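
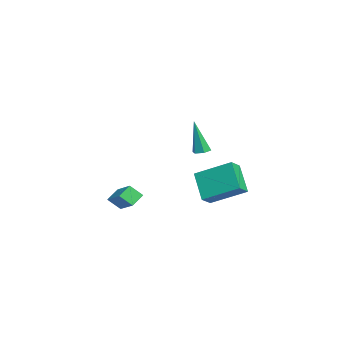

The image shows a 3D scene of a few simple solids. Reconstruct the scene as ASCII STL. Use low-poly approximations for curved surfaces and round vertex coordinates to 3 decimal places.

solid 
facet normal -0.585 0.582 0.565
outer loop
vertex 4.24 -1.892 -1.122
vertex 4.289 -1.227 -1.756
vertex 2.889 -2.515 -1.881
endloop
endfacet
facet normal -0.054 -0.723 0.689
outer loop
vertex 3.411 -3.033 -2.384
vertex 4.24 -1.892 -1.122
vertex 2.889 -2.515 -1.881
endloop
endfacet
facet normal -0.586 0.582 0.564
outer loop
vertex 2.889 -2.515 -1.881
vertex 4.289 -1.227 -1.756
vertex 2.939 -1.851 -2.515
endloop
endfacet
facet normal -0.809 -0.373 -0.455
outer loop
vertex 2.939 -1.851 -2.515
vertex 3.411 -3.033 -2.384
vertex 2.889 -2.515 -1.881
endloop
endfacet
facet normal 0.809 0.374 0.454
outer loop
vertex 4.24 -1.892 -1.122
vertex 4.811 -1.745 -2.259
vertex 4.289 -1.227 -1.756
endloop
endfacet
facet normal -0.053 -0.723 0.689
outer loop
vertex 4.761 -2.409 -1.625
vertex 4.24 -1.892 -1.122
vertex 3.411 -3.033 -2.384
endloop
endfacet
facet normal 0.809 0.373 0.454
outer loop
vertex 4.761 -2.409 -1.625
vertex 4.811 -1.745 -2.259
vertex 4.24 -1.892 -1.122
endloop
endfacet
facet normal 0.053 0.723 -0.689
outer loop
vertex 4.289 -1.227 -1.756
vertex 4.811 -1.745 -2.259
vertex 2.939 -1.851 -2.515
endloop
endfacet
facet normal -0.809 -0.373 -0.454
outer loop
vertex 3.46 -2.368 -3.018
vertex 3.411 -3.033 -2.384
vertex 2.939 -1.851 -2.515
endloop
endfacet
facet normal 0.053 0.723 -0.688
outer loop
vertex 2.939 -1.851 -2.515
vertex 4.811 -1.745 -2.259
vertex 3.46 -2.368 -3.018
endloop
endfacet
facet normal 0.586 -0.581 -0.564
outer loop
vertex 3.46 -2.368 -3.018
vertex 4.761 -2.409 -1.625
vertex 3.411 -3.033 -2.384
endloop
endfacet
facet normal 0.585 -0.583 -0.564
outer loop
vertex 4.811 -1.745 -2.259
vertex 4.761 -2.409 -1.625
vertex 3.46 -2.368 -3.018
endloop
endfacet
facet normal -0.658 -0.194 0.728
outer loop
vertex 3.403 1.334 -0.616
vertex 3.941 3.183 0.362
vertex 2.742 1.779 -1.095
endloop
endfacet
facet normal -0.249 -0.856 -0.452
outer loop
vertex 3.959 2.137 -2.442
vertex 3.403 1.334 -0.616
vertex 2.742 1.779 -1.095
endloop
endfacet
facet normal -0.658 -0.194 0.728
outer loop
vertex 2.742 1.779 -1.095
vertex 3.941 3.183 0.362
vertex 3.28 3.628 -0.117
endloop
endfacet
facet normal -0.711 0.479 -0.515
outer loop
vertex 3.28 3.628 -0.117
vertex 3.959 2.137 -2.442
vertex 2.742 1.779 -1.095
endloop
endfacet
facet normal 0.711 -0.479 0.515
outer loop
vertex 3.403 1.334 -0.616
vertex 5.158 3.541 -0.985
vertex 3.941 3.183 0.362
endloop
endfacet
facet normal -0.249 -0.856 -0.452
outer loop
vertex 4.62 1.692 -1.963
vertex 3.403 1.334 -0.616
vertex 3.959 2.137 -2.442
endloop
endfacet
facet normal 0.711 -0.479 0.515
outer loop
vertex 4.62 1.692 -1.963
vertex 5.158 3.541 -0.985
vertex 3.403 1.334 -0.616
endloop
endfacet
facet normal 0.249 0.856 0.452
outer loop
vertex 3.941 3.183 0.362
vertex 5.158 3.541 -0.985
vertex 3.28 3.628 -0.117
endloop
endfacet
facet normal -0.711 0.479 -0.515
outer loop
vertex 4.497 3.986 -1.464
vertex 3.959 2.137 -2.442
vertex 3.28 3.628 -0.117
endloop
endfacet
facet normal 0.249 0.856 0.452
outer loop
vertex 3.28 3.628 -0.117
vertex 5.158 3.541 -0.985
vertex 4.497 3.986 -1.464
endloop
endfacet
facet normal 0.658 0.194 -0.728
outer loop
vertex 4.497 3.986 -1.464
vertex 4.62 1.692 -1.963
vertex 3.959 2.137 -2.442
endloop
endfacet
facet normal 0.658 0.194 -0.728
outer loop
vertex 5.158 3.541 -0.985
vertex 4.62 1.692 -1.963
vertex 4.497 3.986 -1.464
endloop
endfacet
facet normal 0.060 0.196 -0.979
outer loop
vertex -2.486 2.04 -1.204
vertex -3.003 1.935 -1.257
vertex -2.842 2.429 -1.148
endloop
endfacet
facet normal 0.711 0.597 0.372
outer loop
vertex -2.486 2.04 -1.204
vertex -2.842 2.429 -1.148
vertex -3.137 1.505 0.897
endloop
endfacet
facet normal 0.060 0.196 -0.979
outer loop
vertex -2.842 2.429 -1.148
vertex -3.003 1.935 -1.257
vertex -3.359 2.324 -1.201
endloop
endfacet
facet normal -0.221 0.900 0.375
outer loop
vertex -2.842 2.429 -1.148
vertex -3.359 2.324 -1.201
vertex -3.137 1.505 0.897
endloop
endfacet
facet normal 0.061 0.197 -0.979
outer loop
vertex -3.359 2.324 -1.201
vertex -3.003 1.935 -1.257
vertex -3.52 1.831 -1.31
endloop
endfacet
facet normal -0.943 0.263 0.203
outer loop
vertex -3.359 2.324 -1.201
vertex -3.52 1.831 -1.31
vertex -3.137 1.505 0.897
endloop
endfacet
facet normal 0.061 0.194 -0.979
outer loop
vertex -3.52 1.831 -1.31
vertex -3.003 1.935 -1.257
vertex -3.164 1.442 -1.365
endloop
endfacet
facet normal -0.735 -0.677 0.028
outer loop
vertex -3.52 1.831 -1.31
vertex -3.164 1.442 -1.365
vertex -3.137 1.505 0.897
endloop
endfacet
facet normal 0.061 0.195 -0.979
outer loop
vertex -3.164 1.442 -1.365
vertex -3.003 1.935 -1.257
vertex -2.647 1.547 -1.312
endloop
endfacet
facet normal 0.197 -0.980 0.025
outer loop
vertex -3.164 1.442 -1.365
vertex -2.647 1.547 -1.312
vertex -3.137 1.505 0.897
endloop
endfacet
facet normal 0.061 0.195 -0.979
outer loop
vertex -2.647 1.547 -1.312
vertex -3.003 1.935 -1.257
vertex -2.486 2.04 -1.204
endloop
endfacet
facet normal 0.918 -0.343 0.197
outer loop
vertex -2.647 1.547 -1.312
vertex -2.486 2.04 -1.204
vertex -3.137 1.505 0.897
endloop
endfacet

endsolid


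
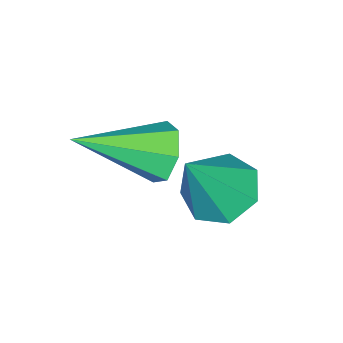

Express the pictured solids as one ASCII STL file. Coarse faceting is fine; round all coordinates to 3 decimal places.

solid 
facet normal -0.561 0.719 -0.410
outer loop
vertex 0.585 2.567 0.204
vertex 0.146 2.578 0.824
vertex 0.772 2.984 0.68
endloop
endfacet
facet normal 0.914 0.050 -0.403
outer loop
vertex 0.585 2.567 0.204
vertex 0.772 2.984 0.68
vertex 1.314 1.082 1.676
endloop
endfacet
facet normal -0.561 0.720 -0.410
outer loop
vertex 0.772 2.984 0.68
vertex 0.146 2.578 0.824
vertex 0.488 3.095 1.264
endloop
endfacet
facet normal 0.847 0.415 0.333
outer loop
vertex 0.772 2.984 0.68
vertex 0.488 3.095 1.264
vertex 1.314 1.082 1.676
endloop
endfacet
facet normal -0.562 0.719 -0.409
outer loop
vertex 0.488 3.095 1.264
vertex 0.146 2.578 0.824
vertex -0.054 2.816 1.518
endloop
endfacet
facet normal 0.274 0.300 0.914
outer loop
vertex 0.488 3.095 1.264
vertex -0.054 2.816 1.518
vertex 1.314 1.082 1.676
endloop
endfacet
facet normal -0.562 0.719 -0.409
outer loop
vertex -0.054 2.816 1.518
vertex 0.146 2.578 0.824
vertex -0.445 2.358 1.249
endloop
endfacet
facet normal -0.373 -0.212 0.903
outer loop
vertex -0.054 2.816 1.518
vertex -0.445 2.358 1.249
vertex 1.314 1.082 1.676
endloop
endfacet
facet normal -0.562 0.719 -0.409
outer loop
vertex -0.445 2.358 1.249
vertex 0.146 2.578 0.824
vertex -0.391 2.065 0.66
endloop
endfacet
facet normal -0.606 -0.733 0.309
outer loop
vertex -0.445 2.358 1.249
vertex -0.391 2.065 0.66
vertex 1.314 1.082 1.676
endloop
endfacet
facet normal -0.562 0.719 -0.409
outer loop
vertex -0.391 2.065 0.66
vertex 0.146 2.578 0.824
vertex 0.067 2.158 0.195
endloop
endfacet
facet normal -0.251 -0.871 -0.422
outer loop
vertex -0.391 2.065 0.66
vertex 0.067 2.158 0.195
vertex 1.314 1.082 1.676
endloop
endfacet
facet normal -0.561 0.719 -0.410
outer loop
vertex 0.067 2.158 0.195
vertex 0.146 2.578 0.824
vertex 0.585 2.567 0.204
endloop
endfacet
facet normal 0.426 -0.523 -0.738
outer loop
vertex 0.067 2.158 0.195
vertex 0.585 2.567 0.204
vertex 1.314 1.082 1.676
endloop
endfacet
facet normal -0.489 0.166 -0.856
outer loop
vertex -0.299 3.087 -1.797
vertex -1.054 3.311 -1.322
vertex -0.371 3.859 -1.606
endloop
endfacet
facet normal 0.987 0.118 -0.105
outer loop
vertex -0.299 3.087 -1.797
vertex -0.371 3.859 -1.606
vertex -0.046 2.969 0.442
endloop
endfacet
facet normal -0.489 0.166 -0.856
outer loop
vertex -0.371 3.859 -1.606
vertex -1.054 3.311 -1.322
vertex -0.958 4.218 -1.201
endloop
endfacet
facet normal 0.618 0.752 0.229
outer loop
vertex -0.371 3.859 -1.606
vertex -0.958 4.218 -1.201
vertex -0.046 2.969 0.442
endloop
endfacet
facet normal -0.489 0.166 -0.856
outer loop
vertex -0.958 4.218 -1.201
vertex -1.054 3.311 -1.322
vertex -1.617 3.895 -0.887
endloop
endfacet
facet normal -0.078 0.772 0.630
outer loop
vertex -0.958 4.218 -1.201
vertex -1.617 3.895 -0.887
vertex -0.046 2.969 0.442
endloop
endfacet
facet normal -0.490 0.165 -0.856
outer loop
vertex -1.617 3.895 -0.887
vertex -1.054 3.311 -1.322
vertex -1.852 3.132 -0.9
endloop
endfacet
facet normal -0.579 0.165 0.799
outer loop
vertex -1.617 3.895 -0.887
vertex -1.852 3.132 -0.9
vertex -0.046 2.969 0.442
endloop
endfacet
facet normal -0.490 0.166 -0.856
outer loop
vertex -1.852 3.132 -0.9
vertex -1.054 3.311 -1.322
vertex -1.487 2.504 -1.231
endloop
endfacet
facet normal -0.506 -0.614 0.606
outer loop
vertex -1.852 3.132 -0.9
vertex -1.487 2.504 -1.231
vertex -0.046 2.969 0.442
endloop
endfacet
facet normal -0.489 0.166 -0.856
outer loop
vertex -1.487 2.504 -1.231
vertex -1.054 3.311 -1.322
vertex -0.796 2.484 -1.63
endloop
endfacet
facet normal 0.086 -0.977 0.198
outer loop
vertex -1.487 2.504 -1.231
vertex -0.796 2.484 -1.63
vertex -0.046 2.969 0.442
endloop
endfacet
facet normal -0.489 0.166 -0.856
outer loop
vertex -0.796 2.484 -1.63
vertex -1.054 3.311 -1.322
vertex -0.299 3.087 -1.797
endloop
endfacet
facet normal 0.750 -0.651 -0.119
outer loop
vertex -0.796 2.484 -1.63
vertex -0.299 3.087 -1.797
vertex -0.046 2.969 0.442
endloop
endfacet

endsolid


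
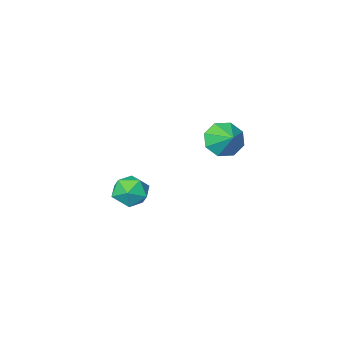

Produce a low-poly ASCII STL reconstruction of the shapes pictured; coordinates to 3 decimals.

solid 
facet normal -0.154 -0.834 -0.529
outer loop
vertex -0.781 3.042 2.635
vertex -1.448 3.389 2.282
vertex -0.639 3.355 2.1
endloop
endfacet
facet normal 0.860 0.307 0.408
outer loop
vertex -0.781 3.042 2.635
vertex -0.639 3.355 2.1
vertex -1.292 4.231 2.818
endloop
endfacet
facet normal -0.154 -0.834 -0.530
outer loop
vertex -0.639 3.355 2.1
vertex -1.448 3.389 2.282
vertex -0.971 3.688 1.673
endloop
endfacet
facet normal 0.761 0.642 -0.091
outer loop
vertex -0.639 3.355 2.1
vertex -0.971 3.688 1.673
vertex -1.292 4.231 2.818
endloop
endfacet
facet normal -0.154 -0.834 -0.530
outer loop
vertex -0.971 3.688 1.673
vertex -1.448 3.389 2.282
vertex -1.582 3.846 1.602
endloop
endfacet
facet normal 0.272 0.897 -0.349
outer loop
vertex -0.971 3.688 1.673
vertex -1.582 3.846 1.602
vertex -1.292 4.231 2.818
endloop
endfacet
facet normal -0.154 -0.834 -0.530
outer loop
vertex -1.582 3.846 1.602
vertex -1.448 3.389 2.282
vertex -2.115 3.736 1.93
endloop
endfacet
facet normal -0.323 0.922 -0.215
outer loop
vertex -1.582 3.846 1.602
vertex -2.115 3.736 1.93
vertex -1.292 4.231 2.818
endloop
endfacet
facet normal -0.155 -0.834 -0.529
outer loop
vertex -2.115 3.736 1.93
vertex -1.448 3.389 2.282
vertex -2.257 3.423 2.465
endloop
endfacet
facet normal -0.673 0.702 0.232
outer loop
vertex -2.115 3.736 1.93
vertex -2.257 3.423 2.465
vertex -1.292 4.231 2.818
endloop
endfacet
facet normal -0.155 -0.834 -0.530
outer loop
vertex -2.257 3.423 2.465
vertex -1.448 3.389 2.282
vertex -1.925 3.09 2.892
endloop
endfacet
facet normal -0.574 0.366 0.732
outer loop
vertex -2.257 3.423 2.465
vertex -1.925 3.09 2.892
vertex -1.292 4.231 2.818
endloop
endfacet
facet normal -0.154 -0.834 -0.529
outer loop
vertex -1.925 3.09 2.892
vertex -1.448 3.389 2.282
vertex -1.314 2.932 2.963
endloop
endfacet
facet normal -0.086 0.112 0.990
outer loop
vertex -1.925 3.09 2.892
vertex -1.314 2.932 2.963
vertex -1.292 4.231 2.818
endloop
endfacet
facet normal -0.154 -0.834 -0.530
outer loop
vertex -1.314 2.932 2.963
vertex -1.448 3.389 2.282
vertex -0.781 3.042 2.635
endloop
endfacet
facet normal 0.509 0.087 0.856
outer loop
vertex -1.314 2.932 2.963
vertex -0.781 3.042 2.635
vertex -1.292 4.231 2.818
endloop
endfacet
facet normal -0.732 -0.060 0.679
outer loop
vertex -1.039 -1.356 -2.583
vertex -0.595 -1.976 -2.159
vertex -0.474 -1.136 -1.955
endloop
endfacet
facet normal -0.688 0.600 0.409
outer loop
vertex -1.039 -1.356 -2.583
vertex -0.474 -1.136 -1.955
vertex -0.508 -0.672 -2.693
endloop
endfacet
facet normal -0.777 0.555 -0.298
outer loop
vertex -1.039 -1.356 -2.583
vertex -0.508 -0.672 -2.693
vertex -0.65 -1.225 -3.353
endloop
endfacet
facet normal -0.876 -0.132 -0.465
outer loop
vertex -1.039 -1.356 -2.583
vertex -0.65 -1.225 -3.353
vertex -0.704 -2.031 -3.023
endloop
endfacet
facet normal -0.848 -0.512 0.140
outer loop
vertex -1.039 -1.356 -2.583
vertex -0.704 -2.031 -3.023
vertex -0.595 -1.976 -2.159
endloop
endfacet
facet normal -0.030 0.846 0.533
outer loop
vertex -0.508 -0.672 -2.693
vertex -0.474 -1.136 -1.955
vertex 0.264 -0.869 -2.337
endloop
endfacet
facet normal -0.100 -0.221 0.970
outer loop
vertex -0.474 -1.136 -1.955
vertex -0.595 -1.976 -2.159
vertex 0.21 -1.675 -2.007
endloop
endfacet
facet normal -0.288 -0.953 0.097
outer loop
vertex -0.595 -1.976 -2.159
vertex -0.704 -2.031 -3.023
vertex 0.068 -2.228 -2.667
endloop
endfacet
facet normal -0.333 -0.338 -0.880
outer loop
vertex -0.704 -2.031 -3.023
vertex -0.65 -1.225 -3.353
vertex 0.034 -1.764 -3.405
endloop
endfacet
facet normal -0.174 0.773 -0.610
outer loop
vertex -0.65 -1.225 -3.353
vertex -0.508 -0.672 -2.693
vertex 0.155 -0.924 -3.201
endloop
endfacet
facet normal 0.876 0.132 0.465
outer loop
vertex 0.599 -1.544 -2.777
vertex 0.264 -0.869 -2.337
vertex 0.21 -1.675 -2.007
endloop
endfacet
facet normal 0.777 -0.555 0.298
outer loop
vertex 0.599 -1.544 -2.777
vertex 0.21 -1.675 -2.007
vertex 0.068 -2.228 -2.667
endloop
endfacet
facet normal 0.688 -0.600 -0.409
outer loop
vertex 0.599 -1.544 -2.777
vertex 0.068 -2.228 -2.667
vertex 0.034 -1.764 -3.405
endloop
endfacet
facet normal 0.732 0.060 -0.679
outer loop
vertex 0.599 -1.544 -2.777
vertex 0.034 -1.764 -3.405
vertex 0.155 -0.924 -3.201
endloop
endfacet
facet normal 0.848 0.512 -0.140
outer loop
vertex 0.599 -1.544 -2.777
vertex 0.155 -0.924 -3.201
vertex 0.264 -0.869 -2.337
endloop
endfacet
facet normal 0.333 0.338 0.880
outer loop
vertex 0.21 -1.675 -2.007
vertex 0.264 -0.869 -2.337
vertex -0.474 -1.136 -1.955
endloop
endfacet
facet normal 0.174 -0.773 0.610
outer loop
vertex 0.068 -2.228 -2.667
vertex 0.21 -1.675 -2.007
vertex -0.595 -1.976 -2.159
endloop
endfacet
facet normal 0.030 -0.846 -0.533
outer loop
vertex 0.034 -1.764 -3.405
vertex 0.068 -2.228 -2.667
vertex -0.704 -2.031 -3.023
endloop
endfacet
facet normal 0.100 0.221 -0.970
outer loop
vertex 0.155 -0.924 -3.201
vertex 0.034 -1.764 -3.405
vertex -0.65 -1.225 -3.353
endloop
endfacet
facet normal 0.288 0.953 -0.097
outer loop
vertex 0.264 -0.869 -2.337
vertex 0.155 -0.924 -3.201
vertex -0.508 -0.672 -2.693
endloop
endfacet

endsolid


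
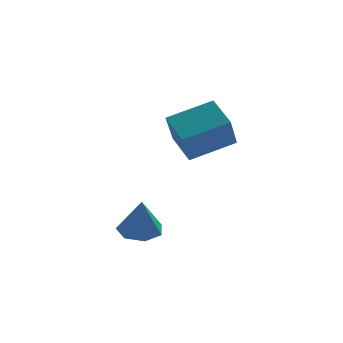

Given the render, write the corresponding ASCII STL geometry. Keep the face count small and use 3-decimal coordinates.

solid 
facet normal -0.037 0.224 -0.974
outer loop
vertex -1.446 -1.837 -1.667
vertex -2.284 -1.389 -1.532
vertex -1.396 -1.026 -1.482
endloop
endfacet
facet normal 0.915 -0.143 0.378
outer loop
vertex -1.446 -1.837 -1.667
vertex -1.396 -1.026 -1.482
vertex -2.216 -1.791 0.212
endloop
endfacet
facet normal -0.037 0.224 -0.974
outer loop
vertex -1.396 -1.026 -1.482
vertex -2.284 -1.389 -1.532
vertex -2.015 -0.489 -1.335
endloop
endfacet
facet normal 0.617 0.561 0.552
outer loop
vertex -1.396 -1.026 -1.482
vertex -2.015 -0.489 -1.335
vertex -2.216 -1.791 0.212
endloop
endfacet
facet normal -0.038 0.225 -0.974
outer loop
vertex -2.015 -0.489 -1.335
vertex -2.284 -1.389 -1.532
vertex -2.836 -0.629 -1.335
endloop
endfacet
facet normal -0.131 0.767 0.628
outer loop
vertex -2.015 -0.489 -1.335
vertex -2.836 -0.629 -1.335
vertex -2.216 -1.791 0.212
endloop
endfacet
facet normal -0.039 0.224 -0.974
outer loop
vertex -2.836 -0.629 -1.335
vertex -2.284 -1.389 -1.532
vertex -3.242 -1.342 -1.483
endloop
endfacet
facet normal -0.769 0.324 0.551
outer loop
vertex -2.836 -0.629 -1.335
vertex -3.242 -1.342 -1.483
vertex -2.216 -1.791 0.212
endloop
endfacet
facet normal -0.039 0.224 -0.974
outer loop
vertex -3.242 -1.342 -1.483
vertex -2.284 -1.389 -1.532
vertex -2.926 -2.09 -1.668
endloop
endfacet
facet normal -0.816 -0.438 0.378
outer loop
vertex -3.242 -1.342 -1.483
vertex -2.926 -2.09 -1.668
vertex -2.216 -1.791 0.212
endloop
endfacet
facet normal -0.038 0.224 -0.974
outer loop
vertex -2.926 -2.09 -1.668
vertex -2.284 -1.389 -1.532
vertex -2.126 -2.311 -1.75
endloop
endfacet
facet normal -0.236 -0.942 0.239
outer loop
vertex -2.926 -2.09 -1.668
vertex -2.126 -2.311 -1.75
vertex -2.216 -1.791 0.212
endloop
endfacet
facet normal -0.037 0.224 -0.974
outer loop
vertex -2.126 -2.311 -1.75
vertex -2.284 -1.389 -1.532
vertex -1.446 -1.837 -1.667
endloop
endfacet
facet normal 0.535 -0.810 0.239
outer loop
vertex -2.126 -2.311 -1.75
vertex -1.446 -1.837 -1.667
vertex -2.216 -1.791 0.212
endloop
endfacet
facet normal -0.915 -0.221 -0.336
outer loop
vertex -0.617 -1.775 3.606
vertex -1.182 -0.427 4.256
vertex -0.267 -0.886 2.068
endloop
endfacet
facet normal 0.354 -0.842 -0.406
outer loop
vertex 1.682 -0.413 2.784
vertex -0.617 -1.775 3.606
vertex -0.267 -0.886 2.068
endloop
endfacet
facet normal -0.915 -0.222 -0.336
outer loop
vertex -0.267 -0.886 2.068
vertex -1.182 -0.427 4.256
vertex -0.833 0.462 2.718
endloop
endfacet
facet normal 0.193 0.491 -0.850
outer loop
vertex -0.833 0.462 2.718
vertex 1.682 -0.413 2.784
vertex -0.267 -0.886 2.068
endloop
endfacet
facet normal -0.193 -0.491 0.850
outer loop
vertex -0.617 -1.775 3.606
vertex 0.767 0.046 4.972
vertex -1.182 -0.427 4.256
endloop
endfacet
facet normal 0.354 -0.842 -0.407
outer loop
vertex 1.333 -1.302 4.322
vertex -0.617 -1.775 3.606
vertex 1.682 -0.413 2.784
endloop
endfacet
facet normal -0.193 -0.491 0.850
outer loop
vertex 1.333 -1.302 4.322
vertex 0.767 0.046 4.972
vertex -0.617 -1.775 3.606
endloop
endfacet
facet normal -0.354 0.842 0.407
outer loop
vertex -1.182 -0.427 4.256
vertex 0.767 0.046 4.972
vertex -0.833 0.462 2.718
endloop
endfacet
facet normal 0.193 0.491 -0.850
outer loop
vertex 1.117 0.935 3.434
vertex 1.682 -0.413 2.784
vertex -0.833 0.462 2.718
endloop
endfacet
facet normal -0.354 0.842 0.406
outer loop
vertex -0.833 0.462 2.718
vertex 0.767 0.046 4.972
vertex 1.117 0.935 3.434
endloop
endfacet
facet normal 0.915 0.222 0.336
outer loop
vertex 1.117 0.935 3.434
vertex 1.333 -1.302 4.322
vertex 1.682 -0.413 2.784
endloop
endfacet
facet normal 0.915 0.222 0.337
outer loop
vertex 0.767 0.046 4.972
vertex 1.333 -1.302 4.322
vertex 1.117 0.935 3.434
endloop
endfacet

endsolid


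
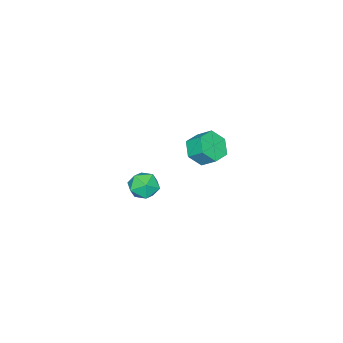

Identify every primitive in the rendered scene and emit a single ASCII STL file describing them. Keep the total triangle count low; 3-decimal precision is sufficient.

solid 
facet normal 0.052 -0.780 -0.624
outer loop
vertex -2.724 0.864 -0.495
vertex -3.721 0.86 -0.573
vertex -3.172 1.404 -1.207
endloop
endfacet
facet normal 0.892 0.317 -0.321
outer loop
vertex -2.724 0.864 -0.495
vertex -3.172 1.404 -1.207
vertex -2.782 1.744 0.211
endloop
endfacet
facet normal 0.893 0.316 -0.321
outer loop
vertex -2.782 1.744 0.211
vertex -3.172 1.404 -1.207
vertex -3.23 2.285 -0.501
endloop
endfacet
facet normal -0.052 0.779 0.625
outer loop
vertex -2.782 1.744 0.211
vertex -3.23 2.285 -0.501
vertex -3.779 1.74 0.133
endloop
endfacet
facet normal 0.052 -0.780 -0.624
outer loop
vertex -3.172 1.404 -1.207
vertex -3.721 0.86 -0.573
vertex -4.169 1.4 -1.285
endloop
endfacet
facet normal 0.058 0.627 -0.777
outer loop
vertex -3.172 1.404 -1.207
vertex -4.169 1.4 -1.285
vertex -3.23 2.285 -0.501
endloop
endfacet
facet normal 0.058 0.627 -0.777
outer loop
vertex -3.23 2.285 -0.501
vertex -4.169 1.4 -1.285
vertex -4.227 2.281 -0.579
endloop
endfacet
facet normal -0.052 0.779 0.625
outer loop
vertex -3.23 2.285 -0.501
vertex -4.227 2.281 -0.579
vertex -3.779 1.74 0.133
endloop
endfacet
facet normal 0.052 -0.780 -0.624
outer loop
vertex -4.169 1.4 -1.285
vertex -3.721 0.86 -0.573
vertex -4.718 0.856 -0.651
endloop
endfacet
facet normal -0.834 0.310 -0.456
outer loop
vertex -4.169 1.4 -1.285
vertex -4.718 0.856 -0.651
vertex -4.227 2.281 -0.579
endloop
endfacet
facet normal -0.834 0.310 -0.456
outer loop
vertex -4.227 2.281 -0.579
vertex -4.718 0.856 -0.651
vertex -4.776 1.736 0.055
endloop
endfacet
facet normal -0.052 0.779 0.625
outer loop
vertex -4.227 2.281 -0.579
vertex -4.776 1.736 0.055
vertex -3.779 1.74 0.133
endloop
endfacet
facet normal 0.052 -0.779 -0.625
outer loop
vertex -4.718 0.856 -0.651
vertex -3.721 0.86 -0.573
vertex -4.27 0.315 0.061
endloop
endfacet
facet normal -0.893 -0.316 0.321
outer loop
vertex -4.718 0.856 -0.651
vertex -4.27 0.315 0.061
vertex -4.776 1.736 0.055
endloop
endfacet
facet normal -0.892 -0.316 0.322
outer loop
vertex -4.776 1.736 0.055
vertex -4.27 0.315 0.061
vertex -4.328 1.196 0.767
endloop
endfacet
facet normal -0.052 0.780 0.624
outer loop
vertex -4.776 1.736 0.055
vertex -4.328 1.196 0.767
vertex -3.779 1.74 0.133
endloop
endfacet
facet normal 0.052 -0.779 -0.625
outer loop
vertex -4.27 0.315 0.061
vertex -3.721 0.86 -0.573
vertex -3.273 0.319 0.139
endloop
endfacet
facet normal -0.058 -0.627 0.777
outer loop
vertex -4.27 0.315 0.061
vertex -3.273 0.319 0.139
vertex -4.328 1.196 0.767
endloop
endfacet
facet normal -0.058 -0.627 0.777
outer loop
vertex -4.328 1.196 0.767
vertex -3.273 0.319 0.139
vertex -3.331 1.2 0.845
endloop
endfacet
facet normal -0.052 0.780 0.624
outer loop
vertex -4.328 1.196 0.767
vertex -3.331 1.2 0.845
vertex -3.779 1.74 0.133
endloop
endfacet
facet normal 0.052 -0.779 -0.625
outer loop
vertex -3.273 0.319 0.139
vertex -3.721 0.86 -0.573
vertex -2.724 0.864 -0.495
endloop
endfacet
facet normal 0.834 -0.310 0.456
outer loop
vertex -3.273 0.319 0.139
vertex -2.724 0.864 -0.495
vertex -3.331 1.2 0.845
endloop
endfacet
facet normal 0.834 -0.311 0.456
outer loop
vertex -3.331 1.2 0.845
vertex -2.724 0.864 -0.495
vertex -2.782 1.744 0.211
endloop
endfacet
facet normal -0.052 0.780 0.624
outer loop
vertex -3.331 1.2 0.845
vertex -2.782 1.744 0.211
vertex -3.779 1.74 0.133
endloop
endfacet
facet normal -0.641 0.667 -0.381
outer loop
vertex 2.613 2.686 0.812
vertex 2.022 2.493 1.468
vertex 2.633 3.149 1.589
endloop
endfacet
facet normal 0.035 0.858 -0.512
outer loop
vertex 2.613 2.686 0.812
vertex 2.633 3.149 1.589
vertex 3.405 2.885 1.2
endloop
endfacet
facet normal 0.346 0.332 -0.877
outer loop
vertex 2.613 2.686 0.812
vertex 3.405 2.885 1.2
vertex 3.272 2.067 0.838
endloop
endfacet
facet normal -0.136 -0.186 -0.973
outer loop
vertex 2.613 2.686 0.812
vertex 3.272 2.067 0.838
vertex 2.416 1.825 1.004
endloop
endfacet
facet normal -0.746 0.022 -0.666
outer loop
vertex 2.613 2.686 0.812
vertex 2.416 1.825 1.004
vertex 2.022 2.493 1.468
endloop
endfacet
facet normal 0.372 0.921 0.114
outer loop
vertex 3.405 2.885 1.2
vertex 2.633 3.149 1.589
vertex 3.304 2.815 2.096
endloop
endfacet
facet normal -0.721 0.612 0.325
outer loop
vertex 2.633 3.149 1.589
vertex 2.022 2.493 1.468
vertex 2.448 2.573 2.262
endloop
endfacet
facet normal -0.892 -0.433 -0.134
outer loop
vertex 2.022 2.493 1.468
vertex 2.416 1.825 1.004
vertex 2.315 1.755 1.9
endloop
endfacet
facet normal 0.095 -0.769 -0.632
outer loop
vertex 2.416 1.825 1.004
vertex 3.272 2.067 0.838
vertex 3.087 1.491 1.511
endloop
endfacet
facet normal 0.876 0.069 -0.477
outer loop
vertex 3.272 2.067 0.838
vertex 3.405 2.885 1.2
vertex 3.698 2.147 1.632
endloop
endfacet
facet normal 0.136 0.186 0.973
outer loop
vertex 3.107 1.954 2.288
vertex 3.304 2.815 2.096
vertex 2.448 2.573 2.262
endloop
endfacet
facet normal -0.346 -0.332 0.877
outer loop
vertex 3.107 1.954 2.288
vertex 2.448 2.573 2.262
vertex 2.315 1.755 1.9
endloop
endfacet
facet normal -0.035 -0.858 0.512
outer loop
vertex 3.107 1.954 2.288
vertex 2.315 1.755 1.9
vertex 3.087 1.491 1.511
endloop
endfacet
facet normal 0.641 -0.667 0.381
outer loop
vertex 3.107 1.954 2.288
vertex 3.087 1.491 1.511
vertex 3.698 2.147 1.632
endloop
endfacet
facet normal 0.746 -0.022 0.666
outer loop
vertex 3.107 1.954 2.288
vertex 3.698 2.147 1.632
vertex 3.304 2.815 2.096
endloop
endfacet
facet normal -0.095 0.769 0.632
outer loop
vertex 2.448 2.573 2.262
vertex 3.304 2.815 2.096
vertex 2.633 3.149 1.589
endloop
endfacet
facet normal -0.876 -0.069 0.477
outer loop
vertex 2.315 1.755 1.9
vertex 2.448 2.573 2.262
vertex 2.022 2.493 1.468
endloop
endfacet
facet normal -0.372 -0.921 -0.114
outer loop
vertex 3.087 1.491 1.511
vertex 2.315 1.755 1.9
vertex 2.416 1.825 1.004
endloop
endfacet
facet normal 0.721 -0.612 -0.325
outer loop
vertex 3.698 2.147 1.632
vertex 3.087 1.491 1.511
vertex 3.272 2.067 0.838
endloop
endfacet
facet normal 0.892 0.433 0.134
outer loop
vertex 3.304 2.815 2.096
vertex 3.698 2.147 1.632
vertex 3.405 2.885 1.2
endloop
endfacet

endsolid


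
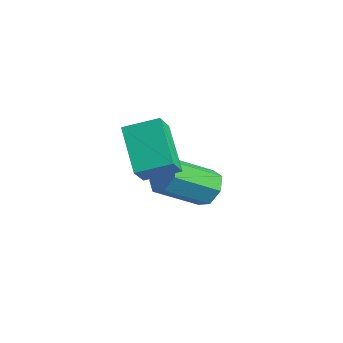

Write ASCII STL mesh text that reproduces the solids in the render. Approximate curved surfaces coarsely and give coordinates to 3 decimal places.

solid 
facet normal 0.033 0.865 -0.501
outer loop
vertex -1.924 3.634 -0.837
vertex -2.65 3.543 -1.042
vertex -2.371 3.889 -0.426
endloop
endfacet
facet normal 0.734 0.318 0.600
outer loop
vertex -1.924 3.634 -0.837
vertex -2.371 3.889 -0.426
vertex -1.984 2.067 0.067
endloop
endfacet
facet normal 0.734 0.318 0.600
outer loop
vertex -1.984 2.067 0.067
vertex -2.371 3.889 -0.426
vertex -2.431 2.322 0.479
endloop
endfacet
facet normal -0.034 -0.866 0.499
outer loop
vertex -1.984 2.067 0.067
vertex -2.431 2.322 0.479
vertex -2.71 1.977 -0.138
endloop
endfacet
facet normal 0.033 0.865 -0.501
outer loop
vertex -2.371 3.889 -0.426
vertex -2.65 3.543 -1.042
vertex -3.029 3.884 -0.478
endloop
endfacet
facet normal -0.072 0.501 0.863
outer loop
vertex -2.371 3.889 -0.426
vertex -3.029 3.884 -0.478
vertex -2.431 2.322 0.479
endloop
endfacet
facet normal -0.072 0.501 0.863
outer loop
vertex -2.431 2.322 0.479
vertex -3.029 3.884 -0.478
vertex -3.089 2.317 0.427
endloop
endfacet
facet normal -0.033 -0.866 0.499
outer loop
vertex -2.431 2.322 0.479
vertex -3.089 2.317 0.427
vertex -2.71 1.977 -0.138
endloop
endfacet
facet normal 0.034 0.865 -0.500
outer loop
vertex -3.029 3.884 -0.478
vertex -2.65 3.543 -1.042
vertex -3.401 3.622 -0.956
endloop
endfacet
facet normal -0.825 0.306 0.475
outer loop
vertex -3.029 3.884 -0.478
vertex -3.401 3.622 -0.956
vertex -3.089 2.317 0.427
endloop
endfacet
facet normal -0.825 0.306 0.475
outer loop
vertex -3.089 2.317 0.427
vertex -3.401 3.622 -0.956
vertex -3.461 2.056 -0.051
endloop
endfacet
facet normal -0.033 -0.866 0.499
outer loop
vertex -3.089 2.317 0.427
vertex -3.461 2.056 -0.051
vertex -2.71 1.977 -0.138
endloop
endfacet
facet normal 0.034 0.865 -0.500
outer loop
vertex -3.401 3.622 -0.956
vertex -2.65 3.543 -1.042
vertex -3.208 3.301 -1.498
endloop
endfacet
facet normal -0.956 -0.119 -0.270
outer loop
vertex -3.401 3.622 -0.956
vertex -3.208 3.301 -1.498
vertex -3.461 2.056 -0.051
endloop
endfacet
facet normal -0.956 -0.119 -0.269
outer loop
vertex -3.461 2.056 -0.051
vertex -3.208 3.301 -1.498
vertex -3.268 1.735 -0.594
endloop
endfacet
facet normal -0.033 -0.865 0.500
outer loop
vertex -3.461 2.056 -0.051
vertex -3.268 1.735 -0.594
vertex -2.71 1.977 -0.138
endloop
endfacet
facet normal 0.032 0.866 -0.499
outer loop
vertex -3.208 3.301 -1.498
vertex -2.65 3.543 -1.042
vertex -2.595 3.163 -1.698
endloop
endfacet
facet normal -0.367 -0.454 -0.812
outer loop
vertex -3.208 3.301 -1.498
vertex -2.595 3.163 -1.698
vertex -3.268 1.735 -0.594
endloop
endfacet
facet normal -0.367 -0.455 -0.812
outer loop
vertex -3.268 1.735 -0.594
vertex -2.595 3.163 -1.698
vertex -2.655 1.596 -0.793
endloop
endfacet
facet normal -0.034 -0.865 0.500
outer loop
vertex -3.268 1.735 -0.594
vertex -2.655 1.596 -0.793
vertex -2.71 1.977 -0.138
endloop
endfacet
facet normal 0.032 0.866 -0.499
outer loop
vertex -2.595 3.163 -1.698
vertex -2.65 3.543 -1.042
vertex -2.023 3.311 -1.404
endloop
endfacet
facet normal 0.498 -0.448 -0.743
outer loop
vertex -2.595 3.163 -1.698
vertex -2.023 3.311 -1.404
vertex -2.655 1.596 -0.793
endloop
endfacet
facet normal 0.498 -0.448 -0.743
outer loop
vertex -2.655 1.596 -0.793
vertex -2.023 3.311 -1.404
vertex -2.083 1.744 -0.499
endloop
endfacet
facet normal -0.033 -0.865 0.500
outer loop
vertex -2.655 1.596 -0.793
vertex -2.083 1.744 -0.499
vertex -2.71 1.977 -0.138
endloop
endfacet
facet normal 0.032 0.866 -0.499
outer loop
vertex -2.023 3.311 -1.404
vertex -2.65 3.543 -1.042
vertex -1.924 3.634 -0.837
endloop
endfacet
facet normal 0.988 -0.103 -0.114
outer loop
vertex -2.023 3.311 -1.404
vertex -1.924 3.634 -0.837
vertex -2.083 1.744 -0.499
endloop
endfacet
facet normal 0.988 -0.103 -0.114
outer loop
vertex -2.083 1.744 -0.499
vertex -1.924 3.634 -0.837
vertex -1.984 2.067 0.067
endloop
endfacet
facet normal -0.034 -0.865 0.500
outer loop
vertex -2.083 1.744 -0.499
vertex -1.984 2.067 0.067
vertex -2.71 1.977 -0.138
endloop
endfacet
facet normal -0.542 0.512 -0.667
outer loop
vertex -1.666 0.479 2.395
vertex -1.175 1.54 2.81
vertex -0.257 0.322 1.13
endloop
endfacet
facet normal -0.396 -0.855 -0.335
outer loop
vertex 0.295 -0.2 1.81
vertex -1.666 0.479 2.395
vertex -0.257 0.322 1.13
endloop
endfacet
facet normal -0.542 0.512 -0.667
outer loop
vertex -0.257 0.322 1.13
vertex -1.175 1.54 2.81
vertex 0.234 1.383 1.545
endloop
endfacet
facet normal 0.742 -0.083 -0.666
outer loop
vertex 0.234 1.383 1.545
vertex 0.295 -0.2 1.81
vertex -0.257 0.322 1.13
endloop
endfacet
facet normal -0.742 0.083 0.666
outer loop
vertex -1.666 0.479 2.395
vertex -0.623 1.018 3.49
vertex -1.175 1.54 2.81
endloop
endfacet
facet normal -0.396 -0.855 -0.335
outer loop
vertex -1.114 -0.043 3.075
vertex -1.666 0.479 2.395
vertex 0.295 -0.2 1.81
endloop
endfacet
facet normal -0.742 0.083 0.666
outer loop
vertex -1.114 -0.043 3.075
vertex -0.623 1.018 3.49
vertex -1.666 0.479 2.395
endloop
endfacet
facet normal 0.396 0.855 0.335
outer loop
vertex -1.175 1.54 2.81
vertex -0.623 1.018 3.49
vertex 0.234 1.383 1.545
endloop
endfacet
facet normal 0.742 -0.083 -0.666
outer loop
vertex 0.786 0.861 2.225
vertex 0.295 -0.2 1.81
vertex 0.234 1.383 1.545
endloop
endfacet
facet normal 0.396 0.855 0.335
outer loop
vertex 0.234 1.383 1.545
vertex -0.623 1.018 3.49
vertex 0.786 0.861 2.225
endloop
endfacet
facet normal 0.542 -0.512 0.667
outer loop
vertex 0.786 0.861 2.225
vertex -1.114 -0.043 3.075
vertex 0.295 -0.2 1.81
endloop
endfacet
facet normal 0.542 -0.512 0.667
outer loop
vertex -0.623 1.018 3.49
vertex -1.114 -0.043 3.075
vertex 0.786 0.861 2.225
endloop
endfacet

endsolid


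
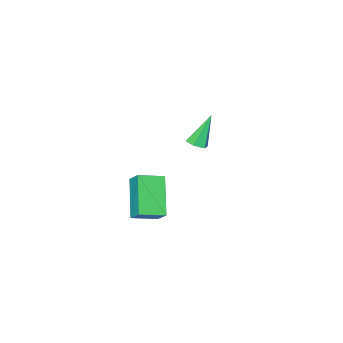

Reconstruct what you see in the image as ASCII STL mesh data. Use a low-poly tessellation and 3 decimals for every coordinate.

solid 
facet normal -0.476 -0.595 0.648
outer loop
vertex 2.59 2.819 -2.574
vertex 1.492 3.341 -2.901
vertex 2.474 2.116 -3.304
endloop
endfacet
facet normal 0.872 -0.414 0.260
outer loop
vertex 3.468 3.359 -4.659
vertex 2.59 2.819 -2.574
vertex 2.474 2.116 -3.304
endloop
endfacet
facet normal -0.476 -0.595 0.647
outer loop
vertex 2.474 2.116 -3.304
vertex 1.492 3.341 -2.901
vertex 1.375 2.639 -3.632
endloop
endfacet
facet normal -0.114 -0.689 -0.716
outer loop
vertex 1.375 2.639 -3.632
vertex 3.468 3.359 -4.659
vertex 2.474 2.116 -3.304
endloop
endfacet
facet normal 0.114 0.689 0.716
outer loop
vertex 2.59 2.819 -2.574
vertex 2.486 4.584 -4.256
vertex 1.492 3.341 -2.901
endloop
endfacet
facet normal 0.872 -0.416 0.259
outer loop
vertex 3.585 4.061 -3.928
vertex 2.59 2.819 -2.574
vertex 3.468 3.359 -4.659
endloop
endfacet
facet normal 0.114 0.689 0.716
outer loop
vertex 3.585 4.061 -3.928
vertex 2.486 4.584 -4.256
vertex 2.59 2.819 -2.574
endloop
endfacet
facet normal -0.872 0.415 -0.259
outer loop
vertex 1.492 3.341 -2.901
vertex 2.486 4.584 -4.256
vertex 1.375 2.639 -3.632
endloop
endfacet
facet normal -0.114 -0.689 -0.716
outer loop
vertex 2.37 3.881 -4.986
vertex 3.468 3.359 -4.659
vertex 1.375 2.639 -3.632
endloop
endfacet
facet normal -0.872 0.414 -0.261
outer loop
vertex 1.375 2.639 -3.632
vertex 2.486 4.584 -4.256
vertex 2.37 3.881 -4.986
endloop
endfacet
facet normal 0.476 0.595 -0.648
outer loop
vertex 2.37 3.881 -4.986
vertex 3.585 4.061 -3.928
vertex 3.468 3.359 -4.659
endloop
endfacet
facet normal 0.476 0.594 -0.648
outer loop
vertex 2.486 4.584 -4.256
vertex 3.585 4.061 -3.928
vertex 2.37 3.881 -4.986
endloop
endfacet
facet normal 0.480 -0.015 -0.877
outer loop
vertex -2.585 0.622 -4.409
vertex -3.014 0.346 -4.639
vertex -3.007 0.906 -4.645
endloop
endfacet
facet normal 0.312 0.837 0.449
outer loop
vertex -2.585 0.622 -4.409
vertex -3.007 0.906 -4.645
vertex -3.886 0.374 -3.041
endloop
endfacet
facet normal 0.479 -0.015 -0.878
outer loop
vertex -3.007 0.906 -4.645
vertex -3.014 0.346 -4.639
vertex -3.436 0.629 -4.874
endloop
endfacet
facet normal -0.537 0.844 -0.014
outer loop
vertex -3.007 0.906 -4.645
vertex -3.436 0.629 -4.874
vertex -3.886 0.374 -3.041
endloop
endfacet
facet normal 0.478 -0.016 -0.878
outer loop
vertex -3.436 0.629 -4.874
vertex -3.014 0.346 -4.639
vertex -3.444 0.069 -4.868
endloop
endfacet
facet normal -0.971 0.011 -0.237
outer loop
vertex -3.436 0.629 -4.874
vertex -3.444 0.069 -4.868
vertex -3.886 0.374 -3.041
endloop
endfacet
facet normal 0.478 -0.016 -0.878
outer loop
vertex -3.444 0.069 -4.868
vertex -3.014 0.346 -4.639
vertex -3.022 -0.214 -4.633
endloop
endfacet
facet normal -0.558 -0.830 0.003
outer loop
vertex -3.444 0.069 -4.868
vertex -3.022 -0.214 -4.633
vertex -3.886 0.374 -3.041
endloop
endfacet
facet normal 0.480 -0.016 -0.877
outer loop
vertex -3.022 -0.214 -4.633
vertex -3.014 0.346 -4.639
vertex -2.592 0.062 -4.403
endloop
endfacet
facet normal 0.288 -0.837 0.465
outer loop
vertex -3.022 -0.214 -4.633
vertex -2.592 0.062 -4.403
vertex -3.886 0.374 -3.041
endloop
endfacet
facet normal 0.480 -0.015 -0.877
outer loop
vertex -2.592 0.062 -4.403
vertex -3.014 0.346 -4.639
vertex -2.585 0.622 -4.409
endloop
endfacet
facet normal 0.725 -0.002 0.689
outer loop
vertex -2.592 0.062 -4.403
vertex -2.585 0.622 -4.409
vertex -3.886 0.374 -3.041
endloop
endfacet

endsolid


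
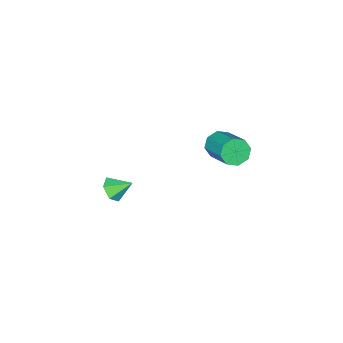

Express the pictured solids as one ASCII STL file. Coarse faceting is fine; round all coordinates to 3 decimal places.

solid 
facet normal 0.419 -0.705 -0.571
outer loop
vertex 2.721 -3.236 -3.804
vertex 1.968 -3.691 -3.795
vertex 2.114 -3.094 -4.425
endloop
endfacet
facet normal 0.322 0.942 -0.099
outer loop
vertex 2.721 -3.236 -3.804
vertex 2.114 -3.094 -4.425
vertex 1.372 -2.689 -2.985
endloop
endfacet
facet normal 0.420 -0.705 -0.571
outer loop
vertex 2.114 -3.094 -4.425
vertex 1.968 -3.691 -3.795
vertex 1.361 -3.549 -4.417
endloop
endfacet
facet normal -0.465 0.761 -0.453
outer loop
vertex 2.114 -3.094 -4.425
vertex 1.361 -3.549 -4.417
vertex 1.372 -2.689 -2.985
endloop
endfacet
facet normal 0.420 -0.706 -0.571
outer loop
vertex 1.361 -3.549 -4.417
vertex 1.968 -3.691 -3.795
vertex 1.214 -4.146 -3.787
endloop
endfacet
facet normal -0.985 0.153 -0.084
outer loop
vertex 1.361 -3.549 -4.417
vertex 1.214 -4.146 -3.787
vertex 1.372 -2.689 -2.985
endloop
endfacet
facet normal 0.420 -0.706 -0.571
outer loop
vertex 1.214 -4.146 -3.787
vertex 1.968 -3.691 -3.795
vertex 1.821 -4.288 -3.165
endloop
endfacet
facet normal -0.719 -0.274 0.639
outer loop
vertex 1.214 -4.146 -3.787
vertex 1.821 -4.288 -3.165
vertex 1.372 -2.689 -2.985
endloop
endfacet
facet normal 0.419 -0.706 -0.571
outer loop
vertex 1.821 -4.288 -3.165
vertex 1.968 -3.691 -3.795
vertex 2.575 -3.833 -3.174
endloop
endfacet
facet normal 0.068 -0.093 0.993
outer loop
vertex 1.821 -4.288 -3.165
vertex 2.575 -3.833 -3.174
vertex 1.372 -2.689 -2.985
endloop
endfacet
facet normal 0.419 -0.705 -0.571
outer loop
vertex 2.575 -3.833 -3.174
vertex 1.968 -3.691 -3.795
vertex 2.721 -3.236 -3.804
endloop
endfacet
facet normal 0.588 0.515 0.624
outer loop
vertex 2.575 -3.833 -3.174
vertex 2.721 -3.236 -3.804
vertex 1.372 -2.689 -2.985
endloop
endfacet
facet normal -0.353 -0.826 -0.440
outer loop
vertex 0.928 2.669 2.548
vertex 0.21 2.687 3.09
vertex 0.407 3.033 2.283
endloop
endfacet
facet normal 0.550 0.196 -0.812
outer loop
vertex 0.928 2.669 2.548
vertex 0.407 3.033 2.283
vertex 1.668 4.394 3.467
endloop
endfacet
facet normal 0.550 0.196 -0.812
outer loop
vertex 1.668 4.394 3.467
vertex 0.407 3.033 2.283
vertex 1.147 4.758 3.202
endloop
endfacet
facet normal 0.354 0.826 0.439
outer loop
vertex 1.668 4.394 3.467
vertex 1.147 4.758 3.202
vertex 0.95 4.413 4.01
endloop
endfacet
facet normal -0.354 -0.825 -0.440
outer loop
vertex 0.407 3.033 2.283
vertex 0.21 2.687 3.09
vertex -0.229 3.195 2.491
endloop
endfacet
facet normal -0.146 0.513 -0.846
outer loop
vertex 0.407 3.033 2.283
vertex -0.229 3.195 2.491
vertex 1.147 4.758 3.202
endloop
endfacet
facet normal -0.146 0.513 -0.846
outer loop
vertex 1.147 4.758 3.202
vertex -0.229 3.195 2.491
vertex 0.51 4.92 3.41
endloop
endfacet
facet normal 0.353 0.826 0.439
outer loop
vertex 1.147 4.758 3.202
vertex 0.51 4.92 3.41
vertex 0.95 4.413 4.01
endloop
endfacet
facet normal -0.355 -0.825 -0.440
outer loop
vertex -0.229 3.195 2.491
vertex 0.21 2.687 3.09
vertex -0.608 3.06 3.05
endloop
endfacet
facet normal -0.756 0.529 -0.385
outer loop
vertex -0.229 3.195 2.491
vertex -0.608 3.06 3.05
vertex 0.51 4.92 3.41
endloop
endfacet
facet normal -0.756 0.529 -0.384
outer loop
vertex 0.51 4.92 3.41
vertex -0.608 3.06 3.05
vertex 0.131 4.785 3.97
endloop
endfacet
facet normal 0.354 0.826 0.439
outer loop
vertex 0.51 4.92 3.41
vertex 0.131 4.785 3.97
vertex 0.95 4.413 4.01
endloop
endfacet
facet normal -0.355 -0.825 -0.440
outer loop
vertex -0.608 3.06 3.05
vertex 0.21 2.687 3.09
vertex -0.508 2.706 3.633
endloop
endfacet
facet normal -0.924 0.235 0.301
outer loop
vertex -0.608 3.06 3.05
vertex -0.508 2.706 3.633
vertex 0.131 4.785 3.97
endloop
endfacet
facet normal -0.924 0.235 0.303
outer loop
vertex 0.131 4.785 3.97
vertex -0.508 2.706 3.633
vertex 0.232 4.431 4.552
endloop
endfacet
facet normal 0.353 0.825 0.441
outer loop
vertex 0.131 4.785 3.97
vertex 0.232 4.431 4.552
vertex 0.95 4.413 4.01
endloop
endfacet
facet normal -0.354 -0.826 -0.439
outer loop
vertex -0.508 2.706 3.633
vertex 0.21 2.687 3.09
vertex 0.013 2.342 3.898
endloop
endfacet
facet normal -0.550 -0.196 0.812
outer loop
vertex -0.508 2.706 3.633
vertex 0.013 2.342 3.898
vertex 0.232 4.431 4.552
endloop
endfacet
facet normal -0.550 -0.196 0.812
outer loop
vertex 0.232 4.431 4.552
vertex 0.013 2.342 3.898
vertex 0.753 4.067 4.817
endloop
endfacet
facet normal 0.353 0.826 0.440
outer loop
vertex 0.232 4.431 4.552
vertex 0.753 4.067 4.817
vertex 0.95 4.413 4.01
endloop
endfacet
facet normal -0.353 -0.826 -0.439
outer loop
vertex 0.013 2.342 3.898
vertex 0.21 2.687 3.09
vertex 0.65 2.18 3.69
endloop
endfacet
facet normal 0.146 -0.513 0.846
outer loop
vertex 0.013 2.342 3.898
vertex 0.65 2.18 3.69
vertex 0.753 4.067 4.817
endloop
endfacet
facet normal 0.146 -0.513 0.846
outer loop
vertex 0.753 4.067 4.817
vertex 0.65 2.18 3.69
vertex 1.389 3.905 4.609
endloop
endfacet
facet normal 0.354 0.825 0.440
outer loop
vertex 0.753 4.067 4.817
vertex 1.389 3.905 4.609
vertex 0.95 4.413 4.01
endloop
endfacet
facet normal -0.354 -0.826 -0.439
outer loop
vertex 0.65 2.18 3.69
vertex 0.21 2.687 3.09
vertex 1.029 2.315 3.13
endloop
endfacet
facet normal 0.757 -0.529 0.385
outer loop
vertex 0.65 2.18 3.69
vertex 1.029 2.315 3.13
vertex 1.389 3.905 4.609
endloop
endfacet
facet normal 0.756 -0.529 0.385
outer loop
vertex 1.389 3.905 4.609
vertex 1.029 2.315 3.13
vertex 1.768 4.04 4.05
endloop
endfacet
facet normal 0.355 0.825 0.440
outer loop
vertex 1.389 3.905 4.609
vertex 1.768 4.04 4.05
vertex 0.95 4.413 4.01
endloop
endfacet
facet normal -0.353 -0.825 -0.441
outer loop
vertex 1.029 2.315 3.13
vertex 0.21 2.687 3.09
vertex 0.928 2.669 2.548
endloop
endfacet
facet normal 0.924 -0.234 -0.303
outer loop
vertex 1.029 2.315 3.13
vertex 0.928 2.669 2.548
vertex 1.768 4.04 4.05
endloop
endfacet
facet normal 0.924 -0.236 -0.302
outer loop
vertex 1.768 4.04 4.05
vertex 0.928 2.669 2.548
vertex 1.668 4.394 3.467
endloop
endfacet
facet normal 0.355 0.825 0.440
outer loop
vertex 1.768 4.04 4.05
vertex 1.668 4.394 3.467
vertex 0.95 4.413 4.01
endloop
endfacet

endsolid


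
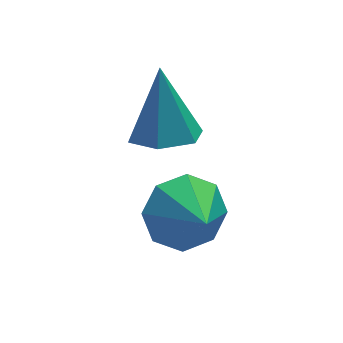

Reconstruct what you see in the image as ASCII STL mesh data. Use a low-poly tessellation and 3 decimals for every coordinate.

solid 
facet normal -0.102 -0.430 -0.897
outer loop
vertex 2.234 1.412 0.35
vertex 1.588 1.454 0.403
vertex 1.924 1.94 0.132
endloop
endfacet
facet normal 0.849 0.524 0.063
outer loop
vertex 2.234 1.412 0.35
vertex 1.924 1.94 0.132
vertex 1.732 2.066 1.677
endloop
endfacet
facet normal -0.101 -0.430 -0.897
outer loop
vertex 1.924 1.94 0.132
vertex 1.588 1.454 0.403
vertex 1.277 1.982 0.185
endloop
endfacet
facet normal 0.059 0.996 -0.074
outer loop
vertex 1.924 1.94 0.132
vertex 1.277 1.982 0.185
vertex 1.732 2.066 1.677
endloop
endfacet
facet normal -0.103 -0.431 -0.897
outer loop
vertex 1.277 1.982 0.185
vertex 1.588 1.454 0.403
vertex 0.941 1.496 0.457
endloop
endfacet
facet normal -0.753 0.629 0.194
outer loop
vertex 1.277 1.982 0.185
vertex 0.941 1.496 0.457
vertex 1.732 2.066 1.677
endloop
endfacet
facet normal -0.103 -0.431 -0.897
outer loop
vertex 0.941 1.496 0.457
vertex 1.588 1.454 0.403
vertex 1.252 0.968 0.675
endloop
endfacet
facet normal -0.773 -0.208 0.599
outer loop
vertex 0.941 1.496 0.457
vertex 1.252 0.968 0.675
vertex 1.732 2.066 1.677
endloop
endfacet
facet normal -0.102 -0.431 -0.896
outer loop
vertex 1.252 0.968 0.675
vertex 1.588 1.454 0.403
vertex 1.898 0.926 0.622
endloop
endfacet
facet normal 0.016 -0.678 0.735
outer loop
vertex 1.252 0.968 0.675
vertex 1.898 0.926 0.622
vertex 1.732 2.066 1.677
endloop
endfacet
facet normal -0.102 -0.431 -0.896
outer loop
vertex 1.898 0.926 0.622
vertex 1.588 1.454 0.403
vertex 2.234 1.412 0.35
endloop
endfacet
facet normal 0.828 -0.311 0.467
outer loop
vertex 1.898 0.926 0.622
vertex 2.234 1.412 0.35
vertex 1.732 2.066 1.677
endloop
endfacet
facet normal -0.022 0.820 -0.572
outer loop
vertex 1.777 -0.168 -0.923
vertex 1.418 0.196 -0.388
vertex 2.129 0.092 -0.564
endloop
endfacet
facet normal 0.666 -0.736 -0.120
outer loop
vertex 1.777 -0.168 -0.923
vertex 2.129 0.092 -0.564
vertex 1.442 -0.656 0.208
endloop
endfacet
facet normal -0.022 0.819 -0.574
outer loop
vertex 2.129 0.092 -0.564
vertex 1.418 0.196 -0.388
vertex 2.065 0.414 -0.102
endloop
endfacet
facet normal 0.843 -0.380 0.382
outer loop
vertex 2.129 0.092 -0.564
vertex 2.065 0.414 -0.102
vertex 1.442 -0.656 0.208
endloop
endfacet
facet normal -0.023 0.819 -0.573
outer loop
vertex 2.065 0.414 -0.102
vertex 1.418 0.196 -0.388
vertex 1.622 0.607 0.192
endloop
endfacet
facet normal 0.532 -0.065 0.844
outer loop
vertex 2.065 0.414 -0.102
vertex 1.622 0.607 0.192
vertex 1.442 -0.656 0.208
endloop
endfacet
facet normal -0.023 0.819 -0.573
outer loop
vertex 1.622 0.607 0.192
vertex 1.418 0.196 -0.388
vertex 1.06 0.56 0.147
endloop
endfacet
facet normal -0.082 0.024 0.996
outer loop
vertex 1.622 0.607 0.192
vertex 1.06 0.56 0.147
vertex 1.442 -0.656 0.208
endloop
endfacet
facet normal -0.022 0.820 -0.572
outer loop
vertex 1.06 0.56 0.147
vertex 1.418 0.196 -0.388
vertex 0.707 0.3 -0.212
endloop
endfacet
facet normal -0.641 -0.164 0.749
outer loop
vertex 1.06 0.56 0.147
vertex 0.707 0.3 -0.212
vertex 1.442 -0.656 0.208
endloop
endfacet
facet normal -0.022 0.819 -0.574
outer loop
vertex 0.707 0.3 -0.212
vertex 1.418 0.196 -0.388
vertex 0.771 -0.022 -0.674
endloop
endfacet
facet normal -0.818 -0.519 0.249
outer loop
vertex 0.707 0.3 -0.212
vertex 0.771 -0.022 -0.674
vertex 1.442 -0.656 0.208
endloop
endfacet
facet normal -0.023 0.819 -0.573
outer loop
vertex 0.771 -0.022 -0.674
vertex 1.418 0.196 -0.388
vertex 1.215 -0.215 -0.968
endloop
endfacet
facet normal -0.506 -0.835 -0.216
outer loop
vertex 0.771 -0.022 -0.674
vertex 1.215 -0.215 -0.968
vertex 1.442 -0.656 0.208
endloop
endfacet
facet normal -0.023 0.819 -0.573
outer loop
vertex 1.215 -0.215 -0.968
vertex 1.418 0.196 -0.388
vertex 1.777 -0.168 -0.923
endloop
endfacet
facet normal 0.107 -0.924 -0.367
outer loop
vertex 1.215 -0.215 -0.968
vertex 1.777 -0.168 -0.923
vertex 1.442 -0.656 0.208
endloop
endfacet

endsolid


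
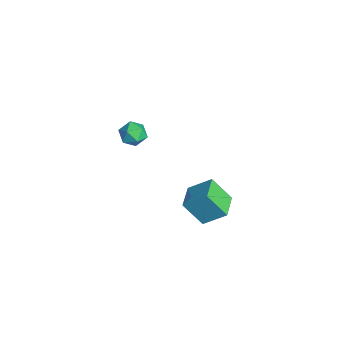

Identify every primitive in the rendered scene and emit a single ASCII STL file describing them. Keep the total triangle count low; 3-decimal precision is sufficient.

solid 
facet normal -0.315 -0.534 0.785
outer loop
vertex 4.509 -2.116 -0.262
vertex 3.323 -1.518 -0.332
vertex 4.054 -3.119 -1.127
endloop
endfacet
facet normal 0.892 -0.450 0.053
outer loop
vertex 4.537 -2.302 -2.328
vertex 4.509 -2.116 -0.262
vertex 4.054 -3.119 -1.127
endloop
endfacet
facet normal -0.315 -0.534 0.785
outer loop
vertex 4.054 -3.119 -1.127
vertex 3.323 -1.518 -0.332
vertex 2.868 -2.521 -1.197
endloop
endfacet
facet normal -0.325 -0.716 -0.618
outer loop
vertex 2.868 -2.521 -1.197
vertex 4.537 -2.302 -2.328
vertex 4.054 -3.119 -1.127
endloop
endfacet
facet normal 0.325 0.716 0.618
outer loop
vertex 4.509 -2.116 -0.262
vertex 3.806 -0.701 -1.533
vertex 3.323 -1.518 -0.332
endloop
endfacet
facet normal 0.892 -0.450 0.053
outer loop
vertex 4.992 -1.299 -1.463
vertex 4.509 -2.116 -0.262
vertex 4.537 -2.302 -2.328
endloop
endfacet
facet normal 0.325 0.716 0.618
outer loop
vertex 4.992 -1.299 -1.463
vertex 3.806 -0.701 -1.533
vertex 4.509 -2.116 -0.262
endloop
endfacet
facet normal -0.892 0.450 -0.053
outer loop
vertex 3.323 -1.518 -0.332
vertex 3.806 -0.701 -1.533
vertex 2.868 -2.521 -1.197
endloop
endfacet
facet normal -0.325 -0.716 -0.618
outer loop
vertex 3.351 -1.704 -2.398
vertex 4.537 -2.302 -2.328
vertex 2.868 -2.521 -1.197
endloop
endfacet
facet normal -0.892 0.450 -0.053
outer loop
vertex 2.868 -2.521 -1.197
vertex 3.806 -0.701 -1.533
vertex 3.351 -1.704 -2.398
endloop
endfacet
facet normal 0.315 0.534 -0.785
outer loop
vertex 3.351 -1.704 -2.398
vertex 4.992 -1.299 -1.463
vertex 4.537 -2.302 -2.328
endloop
endfacet
facet normal 0.315 0.534 -0.785
outer loop
vertex 3.806 -0.701 -1.533
vertex 4.992 -1.299 -1.463
vertex 3.351 -1.704 -2.398
endloop
endfacet
facet normal 0.111 0.937 0.331
outer loop
vertex -1.792 -3.159 -1.635
vertex -2.475 -3.201 -1.288
vertex -1.84 -3.409 -0.911
endloop
endfacet
facet normal 0.744 0.615 0.262
outer loop
vertex -1.792 -3.159 -1.635
vertex -1.84 -3.409 -0.911
vertex -1.374 -3.761 -1.409
endloop
endfacet
facet normal 0.812 0.407 -0.418
outer loop
vertex -1.792 -3.159 -1.635
vertex -1.374 -3.761 -1.409
vertex -1.721 -3.771 -2.093
endloop
endfacet
facet normal 0.221 0.601 -0.768
outer loop
vertex -1.792 -3.159 -1.635
vertex -1.721 -3.771 -2.093
vertex -2.402 -3.425 -2.018
endloop
endfacet
facet normal -0.213 0.928 -0.306
outer loop
vertex -1.792 -3.159 -1.635
vertex -2.402 -3.425 -2.018
vertex -2.475 -3.201 -1.288
endloop
endfacet
facet normal 0.741 0.031 0.671
outer loop
vertex -1.374 -3.761 -1.409
vertex -1.84 -3.409 -0.911
vertex -1.798 -4.175 -0.922
endloop
endfacet
facet normal -0.284 0.552 0.784
outer loop
vertex -1.84 -3.409 -0.911
vertex -2.475 -3.201 -1.288
vertex -2.479 -3.829 -0.847
endloop
endfacet
facet normal -0.807 0.537 -0.246
outer loop
vertex -2.475 -3.201 -1.288
vertex -2.402 -3.425 -2.018
vertex -2.826 -3.839 -1.531
endloop
endfacet
facet normal -0.105 0.009 -0.994
outer loop
vertex -2.402 -3.425 -2.018
vertex -1.721 -3.771 -2.093
vertex -2.36 -4.191 -2.029
endloop
endfacet
facet normal 0.851 -0.305 -0.427
outer loop
vertex -1.721 -3.771 -2.093
vertex -1.374 -3.761 -1.409
vertex -1.725 -4.399 -1.652
endloop
endfacet
facet normal -0.221 -0.601 0.768
outer loop
vertex -2.408 -4.441 -1.305
vertex -1.798 -4.175 -0.922
vertex -2.479 -3.829 -0.847
endloop
endfacet
facet normal -0.812 -0.407 0.418
outer loop
vertex -2.408 -4.441 -1.305
vertex -2.479 -3.829 -0.847
vertex -2.826 -3.839 -1.531
endloop
endfacet
facet normal -0.744 -0.615 -0.262
outer loop
vertex -2.408 -4.441 -1.305
vertex -2.826 -3.839 -1.531
vertex -2.36 -4.191 -2.029
endloop
endfacet
facet normal -0.111 -0.937 -0.331
outer loop
vertex -2.408 -4.441 -1.305
vertex -2.36 -4.191 -2.029
vertex -1.725 -4.399 -1.652
endloop
endfacet
facet normal 0.213 -0.928 0.306
outer loop
vertex -2.408 -4.441 -1.305
vertex -1.725 -4.399 -1.652
vertex -1.798 -4.175 -0.922
endloop
endfacet
facet normal 0.105 -0.009 0.994
outer loop
vertex -2.479 -3.829 -0.847
vertex -1.798 -4.175 -0.922
vertex -1.84 -3.409 -0.911
endloop
endfacet
facet normal -0.851 0.305 0.427
outer loop
vertex -2.826 -3.839 -1.531
vertex -2.479 -3.829 -0.847
vertex -2.475 -3.201 -1.288
endloop
endfacet
facet normal -0.741 -0.031 -0.671
outer loop
vertex -2.36 -4.191 -2.029
vertex -2.826 -3.839 -1.531
vertex -2.402 -3.425 -2.018
endloop
endfacet
facet normal 0.284 -0.552 -0.784
outer loop
vertex -1.725 -4.399 -1.652
vertex -2.36 -4.191 -2.029
vertex -1.721 -3.771 -2.093
endloop
endfacet
facet normal 0.807 -0.537 0.246
outer loop
vertex -1.798 -4.175 -0.922
vertex -1.725 -4.399 -1.652
vertex -1.374 -3.761 -1.409
endloop
endfacet

endsolid


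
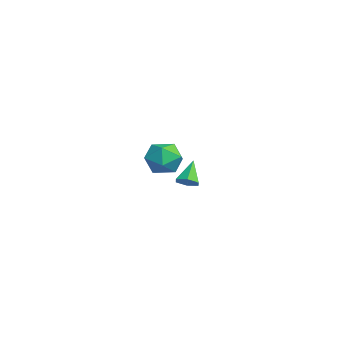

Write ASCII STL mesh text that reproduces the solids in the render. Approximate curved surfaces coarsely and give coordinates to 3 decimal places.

solid 
facet normal 0.391 0.881 -0.266
outer loop
vertex -2.518 -1.099 1.529
vertex -3.378 -0.523 2.173
vertex -2.323 -0.831 2.703
endloop
endfacet
facet normal 0.896 0.378 -0.235
outer loop
vertex -2.518 -1.099 1.529
vertex -2.323 -0.831 2.703
vertex -1.982 -1.915 2.26
endloop
endfacet
facet normal 0.714 -0.145 -0.685
outer loop
vertex -2.518 -1.099 1.529
vertex -1.982 -1.915 2.26
vertex -2.826 -2.277 1.457
endloop
endfacet
facet normal 0.098 0.035 -0.995
outer loop
vertex -2.518 -1.099 1.529
vertex -2.826 -2.277 1.457
vertex -3.688 -1.417 1.403
endloop
endfacet
facet normal -0.103 0.669 -0.736
outer loop
vertex -2.518 -1.099 1.529
vertex -3.688 -1.417 1.403
vertex -3.378 -0.523 2.173
endloop
endfacet
facet normal 0.898 0.108 0.427
outer loop
vertex -1.982 -1.915 2.26
vertex -2.323 -0.831 2.703
vertex -2.512 -1.843 3.357
endloop
endfacet
facet normal 0.081 0.923 0.376
outer loop
vertex -2.323 -0.831 2.703
vertex -3.378 -0.523 2.173
vertex -3.374 -0.983 3.303
endloop
endfacet
facet normal -0.718 0.580 -0.385
outer loop
vertex -3.378 -0.523 2.173
vertex -3.688 -1.417 1.403
vertex -4.218 -1.345 2.5
endloop
endfacet
facet normal -0.394 -0.446 -0.804
outer loop
vertex -3.688 -1.417 1.403
vertex -2.826 -2.277 1.457
vertex -3.877 -2.429 2.057
endloop
endfacet
facet normal 0.604 -0.737 -0.302
outer loop
vertex -2.826 -2.277 1.457
vertex -1.982 -1.915 2.26
vertex -2.822 -2.737 2.587
endloop
endfacet
facet normal -0.098 -0.035 0.995
outer loop
vertex -3.682 -2.161 3.231
vertex -2.512 -1.843 3.357
vertex -3.374 -0.983 3.303
endloop
endfacet
facet normal -0.714 0.145 0.685
outer loop
vertex -3.682 -2.161 3.231
vertex -3.374 -0.983 3.303
vertex -4.218 -1.345 2.5
endloop
endfacet
facet normal -0.896 -0.378 0.235
outer loop
vertex -3.682 -2.161 3.231
vertex -4.218 -1.345 2.5
vertex -3.877 -2.429 2.057
endloop
endfacet
facet normal -0.391 -0.881 0.266
outer loop
vertex -3.682 -2.161 3.231
vertex -3.877 -2.429 2.057
vertex -2.822 -2.737 2.587
endloop
endfacet
facet normal 0.103 -0.669 0.736
outer loop
vertex -3.682 -2.161 3.231
vertex -2.822 -2.737 2.587
vertex -2.512 -1.843 3.357
endloop
endfacet
facet normal 0.394 0.446 0.804
outer loop
vertex -3.374 -0.983 3.303
vertex -2.512 -1.843 3.357
vertex -2.323 -0.831 2.703
endloop
endfacet
facet normal -0.604 0.737 0.302
outer loop
vertex -4.218 -1.345 2.5
vertex -3.374 -0.983 3.303
vertex -3.378 -0.523 2.173
endloop
endfacet
facet normal -0.898 -0.108 -0.427
outer loop
vertex -3.877 -2.429 2.057
vertex -4.218 -1.345 2.5
vertex -3.688 -1.417 1.403
endloop
endfacet
facet normal -0.081 -0.923 -0.376
outer loop
vertex -2.822 -2.737 2.587
vertex -3.877 -2.429 2.057
vertex -2.826 -2.277 1.457
endloop
endfacet
facet normal 0.718 -0.580 0.385
outer loop
vertex -2.512 -1.843 3.357
vertex -2.822 -2.737 2.587
vertex -1.982 -1.915 2.26
endloop
endfacet
facet normal 0.544 -0.329 -0.772
outer loop
vertex 4.454 -1.986 3.569
vertex 3.944 -1.88 3.164
vertex 4.385 -1.401 3.271
endloop
endfacet
facet normal 0.587 0.421 0.691
outer loop
vertex 4.454 -1.986 3.569
vertex 4.385 -1.401 3.271
vertex 3.116 -1.38 4.336
endloop
endfacet
facet normal 0.544 -0.329 -0.772
outer loop
vertex 4.385 -1.401 3.271
vertex 3.944 -1.88 3.164
vertex 3.875 -1.295 2.866
endloop
endfacet
facet normal 0.113 0.987 0.116
outer loop
vertex 4.385 -1.401 3.271
vertex 3.875 -1.295 2.866
vertex 3.116 -1.38 4.336
endloop
endfacet
facet normal 0.546 -0.328 -0.771
outer loop
vertex 3.875 -1.295 2.866
vertex 3.944 -1.88 3.164
vertex 3.434 -1.774 2.758
endloop
endfacet
facet normal -0.666 0.681 -0.304
outer loop
vertex 3.875 -1.295 2.866
vertex 3.434 -1.774 2.758
vertex 3.116 -1.38 4.336
endloop
endfacet
facet normal 0.545 -0.329 -0.771
outer loop
vertex 3.434 -1.774 2.758
vertex 3.944 -1.88 3.164
vertex 3.502 -2.359 3.056
endloop
endfacet
facet normal -0.971 -0.189 -0.149
outer loop
vertex 3.434 -1.774 2.758
vertex 3.502 -2.359 3.056
vertex 3.116 -1.38 4.336
endloop
endfacet
facet normal 0.545 -0.329 -0.771
outer loop
vertex 3.502 -2.359 3.056
vertex 3.944 -1.88 3.164
vertex 4.012 -2.465 3.462
endloop
endfacet
facet normal -0.497 -0.755 0.427
outer loop
vertex 3.502 -2.359 3.056
vertex 4.012 -2.465 3.462
vertex 3.116 -1.38 4.336
endloop
endfacet
facet normal 0.544 -0.330 -0.771
outer loop
vertex 4.012 -2.465 3.462
vertex 3.944 -1.88 3.164
vertex 4.454 -1.986 3.569
endloop
endfacet
facet normal 0.282 -0.450 0.847
outer loop
vertex 4.012 -2.465 3.462
vertex 4.454 -1.986 3.569
vertex 3.116 -1.38 4.336
endloop
endfacet

endsolid


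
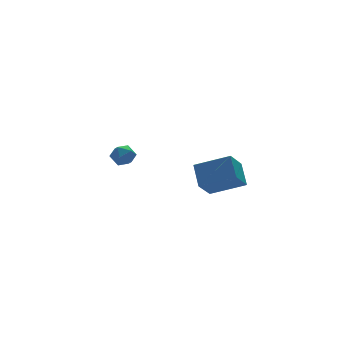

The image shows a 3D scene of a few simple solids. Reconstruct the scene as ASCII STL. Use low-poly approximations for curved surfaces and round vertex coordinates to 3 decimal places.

solid 
facet normal -0.626 -0.363 0.690
outer loop
vertex 3.993 -2.089 -1.39
vertex 4.336 -1.023 -0.518
vertex 2.554 -1.02 -2.132
endloop
endfacet
facet normal -0.241 -0.751 -0.614
outer loop
vertex 3.524 -0.457 -3.202
vertex 3.993 -2.089 -1.39
vertex 2.554 -1.02 -2.132
endloop
endfacet
facet normal -0.626 -0.363 0.690
outer loop
vertex 2.554 -1.02 -2.132
vertex 4.336 -1.023 -0.518
vertex 2.897 0.046 -1.26
endloop
endfacet
facet normal -0.742 0.551 -0.382
outer loop
vertex 2.897 0.046 -1.26
vertex 3.524 -0.457 -3.202
vertex 2.554 -1.02 -2.132
endloop
endfacet
facet normal 0.742 -0.551 0.382
outer loop
vertex 3.993 -2.089 -1.39
vertex 5.306 -0.46 -1.588
vertex 4.336 -1.023 -0.518
endloop
endfacet
facet normal -0.241 -0.751 -0.614
outer loop
vertex 4.963 -1.526 -2.46
vertex 3.993 -2.089 -1.39
vertex 3.524 -0.457 -3.202
endloop
endfacet
facet normal 0.742 -0.551 0.382
outer loop
vertex 4.963 -1.526 -2.46
vertex 5.306 -0.46 -1.588
vertex 3.993 -2.089 -1.39
endloop
endfacet
facet normal 0.241 0.751 0.614
outer loop
vertex 4.336 -1.023 -0.518
vertex 5.306 -0.46 -1.588
vertex 2.897 0.046 -1.26
endloop
endfacet
facet normal -0.742 0.551 -0.382
outer loop
vertex 3.867 0.609 -2.33
vertex 3.524 -0.457 -3.202
vertex 2.897 0.046 -1.26
endloop
endfacet
facet normal 0.241 0.751 0.614
outer loop
vertex 2.897 0.046 -1.26
vertex 5.306 -0.46 -1.588
vertex 3.867 0.609 -2.33
endloop
endfacet
facet normal 0.626 0.363 -0.690
outer loop
vertex 3.867 0.609 -2.33
vertex 4.963 -1.526 -2.46
vertex 3.524 -0.457 -3.202
endloop
endfacet
facet normal 0.626 0.363 -0.690
outer loop
vertex 5.306 -0.46 -1.588
vertex 4.963 -1.526 -2.46
vertex 3.867 0.609 -2.33
endloop
endfacet
facet normal -0.640 0.553 0.533
outer loop
vertex -2.131 -1.372 1.826
vertex -2.624 -1.782 1.659
vertex -2.268 -1.897 2.206
endloop
endfacet
facet normal 0.015 0.584 0.812
outer loop
vertex -2.131 -1.372 1.826
vertex -2.268 -1.897 2.206
vertex -1.638 -1.735 2.078
endloop
endfacet
facet normal 0.456 0.834 0.311
outer loop
vertex -2.131 -1.372 1.826
vertex -1.638 -1.735 2.078
vertex -1.605 -1.52 1.452
endloop
endfacet
facet normal 0.071 0.958 -0.279
outer loop
vertex -2.131 -1.372 1.826
vertex -1.605 -1.52 1.452
vertex -2.214 -1.55 1.193
endloop
endfacet
facet normal -0.604 0.784 -0.141
outer loop
vertex -2.131 -1.372 1.826
vertex -2.214 -1.55 1.193
vertex -2.624 -1.782 1.659
endloop
endfacet
facet normal 0.219 -0.082 0.972
outer loop
vertex -1.638 -1.735 2.078
vertex -2.268 -1.897 2.206
vertex -1.826 -2.37 2.067
endloop
endfacet
facet normal -0.843 -0.132 0.521
outer loop
vertex -2.268 -1.897 2.206
vertex -2.624 -1.782 1.659
vertex -2.435 -2.4 1.808
endloop
endfacet
facet normal -0.785 0.242 -0.570
outer loop
vertex -2.624 -1.782 1.659
vertex -2.214 -1.55 1.193
vertex -2.402 -2.185 1.182
endloop
endfacet
facet normal 0.311 0.524 -0.793
outer loop
vertex -2.214 -1.55 1.193
vertex -1.605 -1.52 1.452
vertex -1.772 -2.023 1.054
endloop
endfacet
facet normal 0.932 0.324 0.160
outer loop
vertex -1.605 -1.52 1.452
vertex -1.638 -1.735 2.078
vertex -1.416 -2.138 1.601
endloop
endfacet
facet normal -0.071 -0.958 0.279
outer loop
vertex -1.909 -2.548 1.434
vertex -1.826 -2.37 2.067
vertex -2.435 -2.4 1.808
endloop
endfacet
facet normal -0.456 -0.834 -0.311
outer loop
vertex -1.909 -2.548 1.434
vertex -2.435 -2.4 1.808
vertex -2.402 -2.185 1.182
endloop
endfacet
facet normal -0.015 -0.584 -0.812
outer loop
vertex -1.909 -2.548 1.434
vertex -2.402 -2.185 1.182
vertex -1.772 -2.023 1.054
endloop
endfacet
facet normal 0.640 -0.553 -0.533
outer loop
vertex -1.909 -2.548 1.434
vertex -1.772 -2.023 1.054
vertex -1.416 -2.138 1.601
endloop
endfacet
facet normal 0.604 -0.784 0.141
outer loop
vertex -1.909 -2.548 1.434
vertex -1.416 -2.138 1.601
vertex -1.826 -2.37 2.067
endloop
endfacet
facet normal -0.311 -0.524 0.793
outer loop
vertex -2.435 -2.4 1.808
vertex -1.826 -2.37 2.067
vertex -2.268 -1.897 2.206
endloop
endfacet
facet normal -0.932 -0.324 -0.160
outer loop
vertex -2.402 -2.185 1.182
vertex -2.435 -2.4 1.808
vertex -2.624 -1.782 1.659
endloop
endfacet
facet normal -0.219 0.082 -0.972
outer loop
vertex -1.772 -2.023 1.054
vertex -2.402 -2.185 1.182
vertex -2.214 -1.55 1.193
endloop
endfacet
facet normal 0.843 0.132 -0.521
outer loop
vertex -1.416 -2.138 1.601
vertex -1.772 -2.023 1.054
vertex -1.605 -1.52 1.452
endloop
endfacet
facet normal 0.785 -0.242 0.570
outer loop
vertex -1.826 -2.37 2.067
vertex -1.416 -2.138 1.601
vertex -1.638 -1.735 2.078
endloop
endfacet

endsolid


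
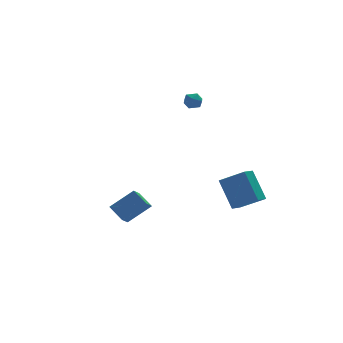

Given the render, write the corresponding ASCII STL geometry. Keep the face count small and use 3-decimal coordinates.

solid 
facet normal -0.741 -0.609 0.282
outer loop
vertex 3.668 -5.286 -1.77
vertex 3.288 -4.02 -0.037
vertex 2.476 -4.292 -2.758
endloop
endfacet
facet normal 0.175 -0.581 -0.795
outer loop
vertex 3.172 -3.72 -3.023
vertex 3.668 -5.286 -1.77
vertex 2.476 -4.292 -2.758
endloop
endfacet
facet normal -0.741 -0.610 0.282
outer loop
vertex 2.476 -4.292 -2.758
vertex 3.288 -4.02 -0.037
vertex 2.095 -3.027 -1.025
endloop
endfacet
facet normal -0.648 0.540 -0.537
outer loop
vertex 2.095 -3.027 -1.025
vertex 3.172 -3.72 -3.023
vertex 2.476 -4.292 -2.758
endloop
endfacet
facet normal 0.648 -0.540 0.537
outer loop
vertex 3.668 -5.286 -1.77
vertex 3.984 -3.448 -0.302
vertex 3.288 -4.02 -0.037
endloop
endfacet
facet normal 0.175 -0.581 -0.795
outer loop
vertex 4.365 -4.713 -2.035
vertex 3.668 -5.286 -1.77
vertex 3.172 -3.72 -3.023
endloop
endfacet
facet normal 0.648 -0.540 0.537
outer loop
vertex 4.365 -4.713 -2.035
vertex 3.984 -3.448 -0.302
vertex 3.668 -5.286 -1.77
endloop
endfacet
facet normal -0.175 0.581 0.795
outer loop
vertex 3.288 -4.02 -0.037
vertex 3.984 -3.448 -0.302
vertex 2.095 -3.027 -1.025
endloop
endfacet
facet normal -0.648 0.540 -0.537
outer loop
vertex 2.792 -2.454 -1.29
vertex 3.172 -3.72 -3.023
vertex 2.095 -3.027 -1.025
endloop
endfacet
facet normal -0.175 0.581 0.795
outer loop
vertex 2.095 -3.027 -1.025
vertex 3.984 -3.448 -0.302
vertex 2.792 -2.454 -1.29
endloop
endfacet
facet normal 0.741 0.609 -0.283
outer loop
vertex 2.792 -2.454 -1.29
vertex 4.365 -4.713 -2.035
vertex 3.172 -3.72 -3.023
endloop
endfacet
facet normal 0.741 0.609 -0.282
outer loop
vertex 3.984 -3.448 -0.302
vertex 4.365 -4.713 -2.035
vertex 2.792 -2.454 -1.29
endloop
endfacet
facet normal -0.920 0.332 0.206
outer loop
vertex 2.317 4.387 2.438
vertex 2.101 3.743 2.511
vertex 2.345 4.085 3.05
endloop
endfacet
facet normal -0.427 0.803 0.416
outer loop
vertex 2.317 4.387 2.438
vertex 2.345 4.085 3.05
vertex 2.866 4.473 2.836
endloop
endfacet
facet normal -0.041 0.987 -0.156
outer loop
vertex 2.317 4.387 2.438
vertex 2.866 4.473 2.836
vertex 2.943 4.37 2.165
endloop
endfacet
facet normal -0.296 0.630 -0.718
outer loop
vertex 2.317 4.387 2.438
vertex 2.943 4.37 2.165
vertex 2.471 3.919 1.964
endloop
endfacet
facet normal -0.839 0.225 -0.495
outer loop
vertex 2.317 4.387 2.438
vertex 2.471 3.919 1.964
vertex 2.101 3.743 2.511
endloop
endfacet
facet normal 0.006 0.477 0.879
outer loop
vertex 2.866 4.473 2.836
vertex 2.345 4.085 3.05
vertex 2.989 3.881 3.156
endloop
endfacet
facet normal -0.792 -0.286 0.540
outer loop
vertex 2.345 4.085 3.05
vertex 2.101 3.743 2.511
vertex 2.517 3.43 2.955
endloop
endfacet
facet normal -0.661 -0.459 -0.594
outer loop
vertex 2.101 3.743 2.511
vertex 2.471 3.919 1.964
vertex 2.594 3.327 2.284
endloop
endfacet
facet normal 0.219 0.196 -0.956
outer loop
vertex 2.471 3.919 1.964
vertex 2.943 4.37 2.165
vertex 3.115 3.715 2.07
endloop
endfacet
facet normal 0.632 0.774 -0.046
outer loop
vertex 2.943 4.37 2.165
vertex 2.866 4.473 2.836
vertex 3.359 4.057 2.609
endloop
endfacet
facet normal 0.296 -0.630 0.718
outer loop
vertex 3.143 3.413 2.682
vertex 2.989 3.881 3.156
vertex 2.517 3.43 2.955
endloop
endfacet
facet normal 0.041 -0.987 0.156
outer loop
vertex 3.143 3.413 2.682
vertex 2.517 3.43 2.955
vertex 2.594 3.327 2.284
endloop
endfacet
facet normal 0.427 -0.803 -0.416
outer loop
vertex 3.143 3.413 2.682
vertex 2.594 3.327 2.284
vertex 3.115 3.715 2.07
endloop
endfacet
facet normal 0.920 -0.332 -0.206
outer loop
vertex 3.143 3.413 2.682
vertex 3.115 3.715 2.07
vertex 3.359 4.057 2.609
endloop
endfacet
facet normal 0.839 -0.225 0.495
outer loop
vertex 3.143 3.413 2.682
vertex 3.359 4.057 2.609
vertex 2.989 3.881 3.156
endloop
endfacet
facet normal -0.219 -0.196 0.956
outer loop
vertex 2.517 3.43 2.955
vertex 2.989 3.881 3.156
vertex 2.345 4.085 3.05
endloop
endfacet
facet normal -0.632 -0.774 0.046
outer loop
vertex 2.594 3.327 2.284
vertex 2.517 3.43 2.955
vertex 2.101 3.743 2.511
endloop
endfacet
facet normal -0.006 -0.477 -0.879
outer loop
vertex 3.115 3.715 2.07
vertex 2.594 3.327 2.284
vertex 2.471 3.919 1.964
endloop
endfacet
facet normal 0.792 0.286 -0.540
outer loop
vertex 3.359 4.057 2.609
vertex 3.115 3.715 2.07
vertex 2.943 4.37 2.165
endloop
endfacet
facet normal 0.661 0.459 0.594
outer loop
vertex 2.989 3.881 3.156
vertex 3.359 4.057 2.609
vertex 2.866 4.473 2.836
endloop
endfacet
facet normal -0.501 -0.647 0.575
outer loop
vertex -2.238 -0.456 -2.42
vertex -3.678 -0.371 -3.579
vertex -1.753 -1.43 -3.095
endloop
endfacet
facet normal 0.778 -0.046 0.626
outer loop
vertex -1.242 -0.769 -3.681
vertex -2.238 -0.456 -2.42
vertex -1.753 -1.43 -3.095
endloop
endfacet
facet normal -0.501 -0.647 0.575
outer loop
vertex -1.753 -1.43 -3.095
vertex -3.678 -0.371 -3.579
vertex -3.193 -1.345 -4.254
endloop
endfacet
facet normal 0.379 -0.760 -0.527
outer loop
vertex -3.193 -1.345 -4.254
vertex -1.242 -0.769 -3.681
vertex -1.753 -1.43 -3.095
endloop
endfacet
facet normal -0.379 0.760 0.527
outer loop
vertex -2.238 -0.456 -2.42
vertex -3.167 0.29 -4.165
vertex -3.678 -0.371 -3.579
endloop
endfacet
facet normal 0.778 -0.046 0.626
outer loop
vertex -1.727 0.205 -3.006
vertex -2.238 -0.456 -2.42
vertex -1.242 -0.769 -3.681
endloop
endfacet
facet normal -0.379 0.760 0.527
outer loop
vertex -1.727 0.205 -3.006
vertex -3.167 0.29 -4.165
vertex -2.238 -0.456 -2.42
endloop
endfacet
facet normal -0.778 0.046 -0.626
outer loop
vertex -3.678 -0.371 -3.579
vertex -3.167 0.29 -4.165
vertex -3.193 -1.345 -4.254
endloop
endfacet
facet normal 0.379 -0.760 -0.527
outer loop
vertex -2.682 -0.684 -4.84
vertex -1.242 -0.769 -3.681
vertex -3.193 -1.345 -4.254
endloop
endfacet
facet normal -0.778 0.046 -0.626
outer loop
vertex -3.193 -1.345 -4.254
vertex -3.167 0.29 -4.165
vertex -2.682 -0.684 -4.84
endloop
endfacet
facet normal 0.501 0.647 -0.575
outer loop
vertex -2.682 -0.684 -4.84
vertex -1.727 0.205 -3.006
vertex -1.242 -0.769 -3.681
endloop
endfacet
facet normal 0.501 0.647 -0.575
outer loop
vertex -3.167 0.29 -4.165
vertex -1.727 0.205 -3.006
vertex -2.682 -0.684 -4.84
endloop
endfacet

endsolid
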